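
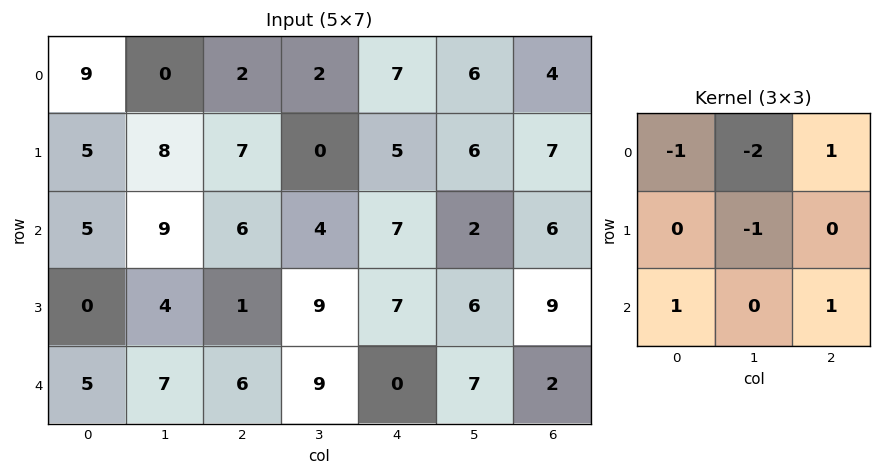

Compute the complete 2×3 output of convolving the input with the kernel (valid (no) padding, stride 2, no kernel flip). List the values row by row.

Output[0,0]: The receptive field on the input at this output position is [9 0 2 / 5 8 7 / 5 9 6]. Elementwise product with the kernel and sum: 9·-1 + 0·-2 + 2·1 + 8·-1 + 5·1 + 6·1.

-4 14 -8
-10 -10 -9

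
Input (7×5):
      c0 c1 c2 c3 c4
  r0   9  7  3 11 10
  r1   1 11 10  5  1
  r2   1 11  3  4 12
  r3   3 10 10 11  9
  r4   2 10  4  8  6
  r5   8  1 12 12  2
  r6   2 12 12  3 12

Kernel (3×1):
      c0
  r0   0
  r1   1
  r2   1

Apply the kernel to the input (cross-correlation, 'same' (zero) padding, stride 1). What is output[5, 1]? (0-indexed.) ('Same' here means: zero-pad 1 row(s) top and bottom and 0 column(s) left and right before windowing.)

The receptive field on the zero-padded input at this output position is [10 / 1 / 12]. Elementwise product with the kernel and sum: 1·1 + 12·1.

13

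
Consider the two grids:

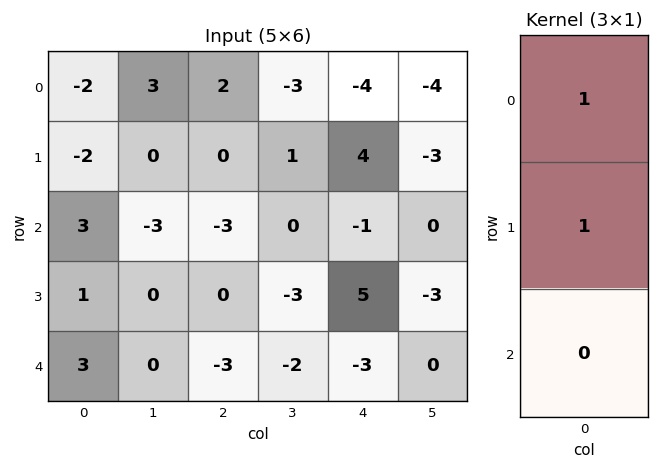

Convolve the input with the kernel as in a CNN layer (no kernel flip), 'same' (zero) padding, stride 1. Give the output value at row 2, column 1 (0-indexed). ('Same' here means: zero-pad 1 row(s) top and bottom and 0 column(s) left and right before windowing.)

The receptive field on the zero-padded input at this output position is [0 / -3 / 0]. Elementwise product with the kernel and sum: 0·1 + -3·1.

-3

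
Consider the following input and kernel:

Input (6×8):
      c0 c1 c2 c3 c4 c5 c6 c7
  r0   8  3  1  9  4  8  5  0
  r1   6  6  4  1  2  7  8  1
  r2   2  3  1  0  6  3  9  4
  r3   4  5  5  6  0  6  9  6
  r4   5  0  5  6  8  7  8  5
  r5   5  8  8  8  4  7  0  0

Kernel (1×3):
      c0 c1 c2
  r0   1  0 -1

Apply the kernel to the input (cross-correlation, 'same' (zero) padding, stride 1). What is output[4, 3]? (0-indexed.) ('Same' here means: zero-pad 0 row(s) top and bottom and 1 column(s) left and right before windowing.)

The receptive field on the zero-padded input at this output position is [5 6 8]. Elementwise product with the kernel and sum: 5·1 + 8·-1.

-3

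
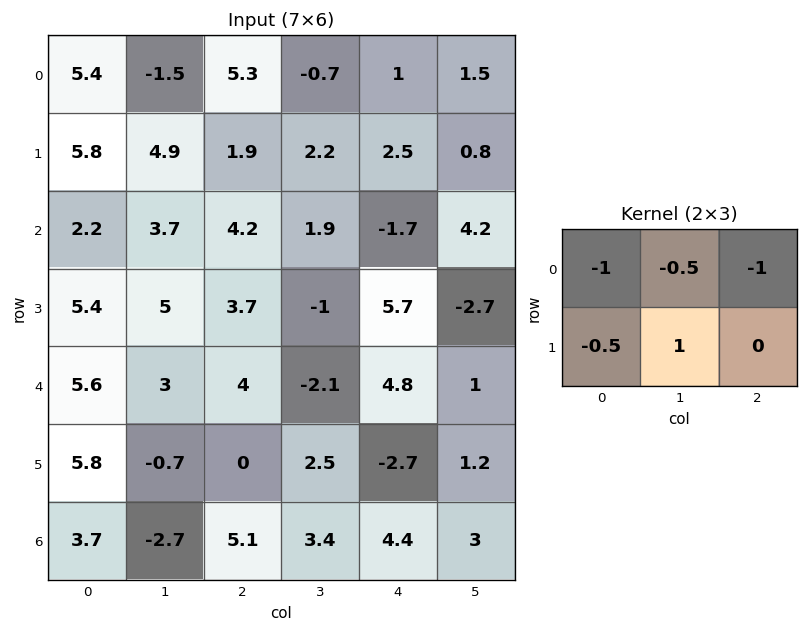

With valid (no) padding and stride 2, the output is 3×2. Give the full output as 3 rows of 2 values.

-7.95 -4.7
-5.95 -6.3
-14.7 -5.25

Output[0,0]: The receptive field on the input at this output position is [5.4 -1.5 5.3 / 5.8 4.9 1.9]. Elementwise product with the kernel and sum: 5.4·-1 + -1.5·-0.5 + 5.3·-1 + 5.8·-0.5 + 4.9·1.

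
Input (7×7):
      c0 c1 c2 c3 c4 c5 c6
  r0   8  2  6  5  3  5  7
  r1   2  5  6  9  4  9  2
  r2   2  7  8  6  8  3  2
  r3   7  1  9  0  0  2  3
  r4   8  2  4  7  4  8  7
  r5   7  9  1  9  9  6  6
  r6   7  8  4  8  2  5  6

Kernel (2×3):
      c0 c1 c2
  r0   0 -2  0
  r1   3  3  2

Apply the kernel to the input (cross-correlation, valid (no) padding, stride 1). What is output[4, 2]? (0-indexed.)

34

The receptive field on the input at this output position is [4 7 4 / 1 9 9]. Elementwise product with the kernel and sum: 7·-2 + 1·3 + 9·3 + 9·2.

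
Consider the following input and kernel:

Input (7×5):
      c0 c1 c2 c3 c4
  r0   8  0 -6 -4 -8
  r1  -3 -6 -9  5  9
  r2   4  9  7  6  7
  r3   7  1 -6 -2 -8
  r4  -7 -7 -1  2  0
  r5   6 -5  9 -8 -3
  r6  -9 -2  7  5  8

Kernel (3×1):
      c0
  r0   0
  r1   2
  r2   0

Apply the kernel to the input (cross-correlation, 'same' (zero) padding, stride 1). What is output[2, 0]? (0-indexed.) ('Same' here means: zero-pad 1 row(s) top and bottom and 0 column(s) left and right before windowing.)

8

The receptive field on the zero-padded input at this output position is [-3 / 4 / 7]. Elementwise product with the kernel and sum: 4·2.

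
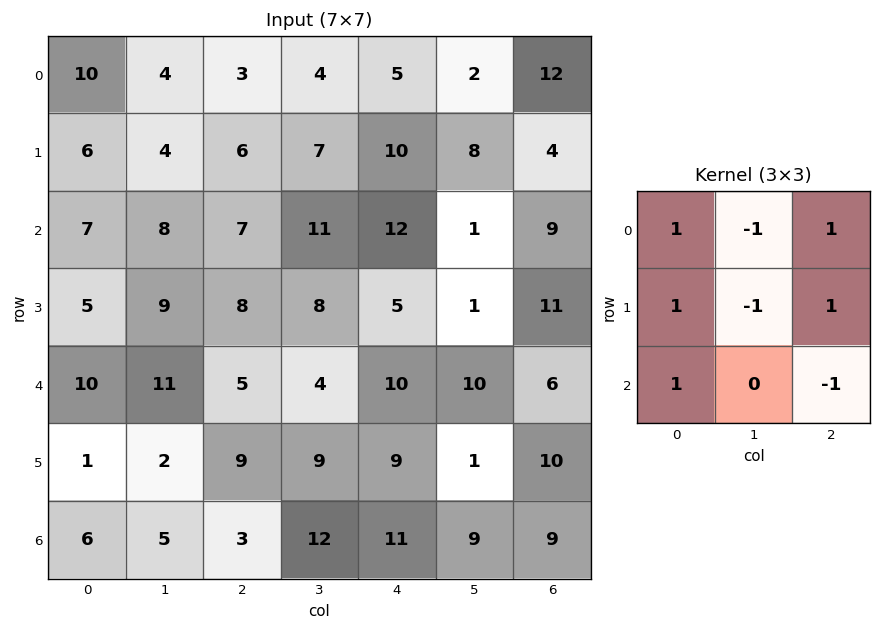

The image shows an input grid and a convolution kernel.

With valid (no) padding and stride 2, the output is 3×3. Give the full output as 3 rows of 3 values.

17 8 24
15 8 39
15 12 26

Output[0,0]: The receptive field on the input at this output position is [10 4 3 / 6 4 6 / 7 8 7]. Elementwise product with the kernel and sum: 10·1 + 4·-1 + 3·1 + 6·1 + 4·-1 + 6·1 + 7·1 + 7·-1.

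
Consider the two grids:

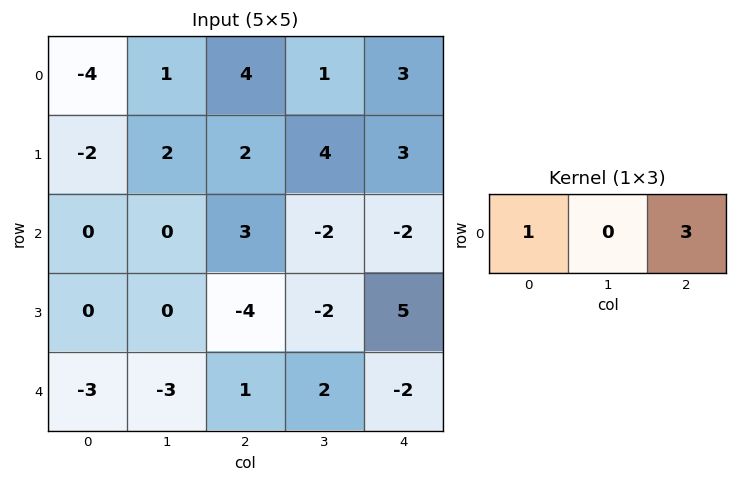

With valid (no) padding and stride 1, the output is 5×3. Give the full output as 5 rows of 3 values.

Output[0,0]: The receptive field on the input at this output position is [-4 1 4]. Elementwise product with the kernel and sum: -4·1 + 4·3.

8 4 13
4 14 11
9 -6 -3
-12 -6 11
0 3 -5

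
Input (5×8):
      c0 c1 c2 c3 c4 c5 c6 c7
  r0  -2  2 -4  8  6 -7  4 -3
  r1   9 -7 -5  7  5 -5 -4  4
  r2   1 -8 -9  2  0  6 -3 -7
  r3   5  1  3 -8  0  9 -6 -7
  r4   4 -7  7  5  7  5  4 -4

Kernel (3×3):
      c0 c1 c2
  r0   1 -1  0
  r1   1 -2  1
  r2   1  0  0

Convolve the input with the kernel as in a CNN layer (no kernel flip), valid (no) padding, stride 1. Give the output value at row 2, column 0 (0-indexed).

The receptive field on the input at this output position is [1 -8 -9 / 5 1 3 / 4 -7 7]. Elementwise product with the kernel and sum: 1·1 + -8·-1 + 5·1 + 1·-2 + 3·1 + 4·1.

19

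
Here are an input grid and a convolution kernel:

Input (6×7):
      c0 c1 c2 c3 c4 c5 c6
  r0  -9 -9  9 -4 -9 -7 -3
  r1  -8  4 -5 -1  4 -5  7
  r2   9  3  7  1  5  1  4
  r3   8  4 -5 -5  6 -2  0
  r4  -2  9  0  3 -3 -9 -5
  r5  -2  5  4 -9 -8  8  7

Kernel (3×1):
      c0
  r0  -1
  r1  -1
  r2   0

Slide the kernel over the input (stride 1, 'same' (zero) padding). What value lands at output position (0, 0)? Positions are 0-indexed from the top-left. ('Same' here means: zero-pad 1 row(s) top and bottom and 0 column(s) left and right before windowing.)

9

The receptive field on the zero-padded input at this output position is [0 / -9 / -8]. Elementwise product with the kernel and sum: 0·-1 + -9·-1.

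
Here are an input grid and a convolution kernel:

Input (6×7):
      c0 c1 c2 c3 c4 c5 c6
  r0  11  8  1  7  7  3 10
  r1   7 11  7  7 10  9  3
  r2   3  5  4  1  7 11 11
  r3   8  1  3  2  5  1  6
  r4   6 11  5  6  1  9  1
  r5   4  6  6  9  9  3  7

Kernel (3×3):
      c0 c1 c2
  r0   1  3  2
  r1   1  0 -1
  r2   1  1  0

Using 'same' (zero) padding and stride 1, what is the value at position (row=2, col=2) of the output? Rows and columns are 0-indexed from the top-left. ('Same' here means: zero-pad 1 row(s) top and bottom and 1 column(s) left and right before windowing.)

54

The receptive field on the zero-padded input at this output position is [11 7 7 / 5 4 1 / 1 3 2]. Elementwise product with the kernel and sum: 11·1 + 7·3 + 7·2 + 5·1 + 1·-1 + 1·1 + 3·1.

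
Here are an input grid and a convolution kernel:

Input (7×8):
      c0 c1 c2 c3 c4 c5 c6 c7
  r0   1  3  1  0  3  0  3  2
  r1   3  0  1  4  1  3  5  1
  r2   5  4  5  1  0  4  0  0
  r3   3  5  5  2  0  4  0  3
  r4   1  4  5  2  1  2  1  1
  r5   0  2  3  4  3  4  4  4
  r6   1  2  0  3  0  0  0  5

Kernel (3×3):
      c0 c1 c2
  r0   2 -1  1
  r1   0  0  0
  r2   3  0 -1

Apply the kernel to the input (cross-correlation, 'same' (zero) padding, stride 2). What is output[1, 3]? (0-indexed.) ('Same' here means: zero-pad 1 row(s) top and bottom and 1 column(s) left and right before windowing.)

The receptive field on the zero-padded input at this output position is [3 5 1 / 4 0 0 / 4 0 3]. Elementwise product with the kernel and sum: 3·2 + 5·-1 + 1·1 + 4·3 + 3·-1.

11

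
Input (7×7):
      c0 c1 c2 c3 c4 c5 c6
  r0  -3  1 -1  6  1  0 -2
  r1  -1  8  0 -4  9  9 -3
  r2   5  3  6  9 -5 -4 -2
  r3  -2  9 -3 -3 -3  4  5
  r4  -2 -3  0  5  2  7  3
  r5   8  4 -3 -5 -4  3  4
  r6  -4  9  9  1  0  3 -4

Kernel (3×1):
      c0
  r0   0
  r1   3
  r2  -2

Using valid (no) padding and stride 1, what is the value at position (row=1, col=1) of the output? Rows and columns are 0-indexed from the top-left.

-9

The receptive field on the input at this output position is [8 / 3 / 9]. Elementwise product with the kernel and sum: 3·3 + 9·-2.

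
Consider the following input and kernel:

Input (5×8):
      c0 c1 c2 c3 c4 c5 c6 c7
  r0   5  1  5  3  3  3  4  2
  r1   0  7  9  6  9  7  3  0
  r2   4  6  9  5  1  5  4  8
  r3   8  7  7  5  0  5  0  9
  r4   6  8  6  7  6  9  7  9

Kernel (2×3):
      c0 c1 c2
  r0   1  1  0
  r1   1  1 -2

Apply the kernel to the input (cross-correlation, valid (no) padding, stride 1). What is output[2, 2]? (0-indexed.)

The receptive field on the input at this output position is [9 5 1 / 7 5 0]. Elementwise product with the kernel and sum: 9·1 + 5·1 + 7·1 + 5·1 + 0·-2.

26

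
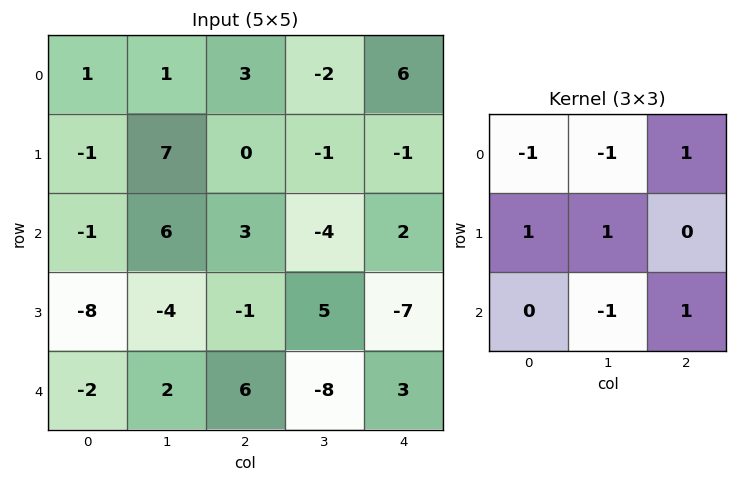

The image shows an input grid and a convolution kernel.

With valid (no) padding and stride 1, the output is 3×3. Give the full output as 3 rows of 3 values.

Output[0,0]: The receptive field on the input at this output position is [1 1 3 / -1 7 0 / -1 6 3]. Elementwise product with the kernel and sum: 1·-1 + 1·-1 + 3·1 + -1·1 + 7·1 + 6·-1 + 3·1.
Output[0,1]: The receptive field on the input at this output position is [1 3 -2 / 7 0 -1 / 6 3 -4]. Elementwise product with the kernel and sum: 1·-1 + 3·-1 + -2·1 + 7·1 + 0·1 + 3·-1 + -4·1.

4 -6 10
2 7 -13
-10 -32 18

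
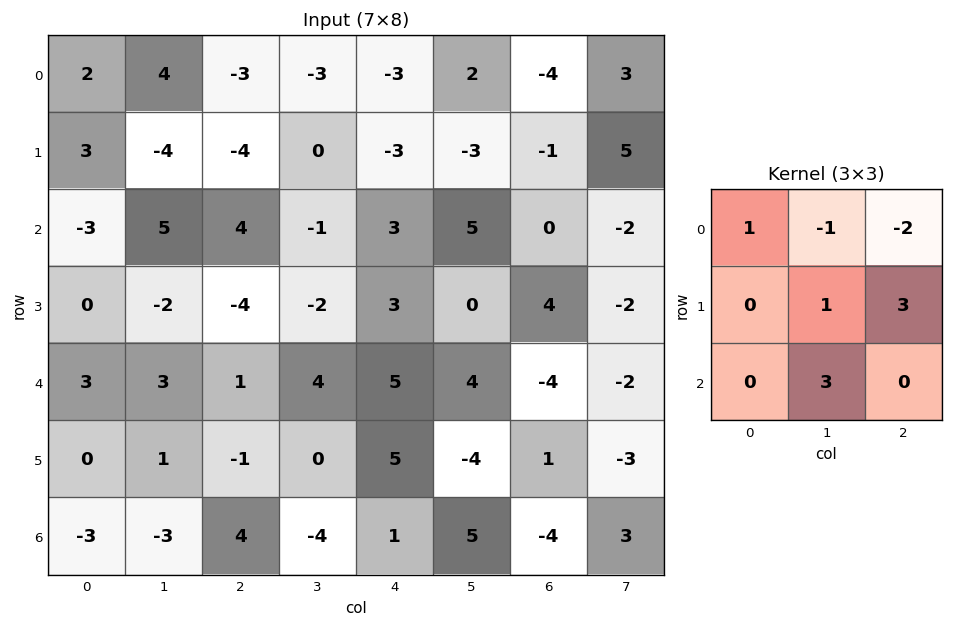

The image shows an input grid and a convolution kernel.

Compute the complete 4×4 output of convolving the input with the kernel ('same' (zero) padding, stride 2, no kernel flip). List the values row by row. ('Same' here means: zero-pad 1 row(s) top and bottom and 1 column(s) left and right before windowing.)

Output[0,0]: The receptive field on the zero-padded input at this output position is [0 0 0 / 0 2 4 / 0 3 -4]. Elementwise product with the kernel and sum: 0·1 + 0·-1 + 0·-2 + 2·1 + 4·3 + 3·3.
Output[0,1]: The receptive field on the zero-padded input at this output position is [0 0 0 / 4 -3 -3 / -4 -4 0]. Elementwise product with the kernel and sum: 0·1 + 0·-1 + 0·-2 + -3·1 + -3·3 + -4·3.

23 -24 -6 2
17 -11 36 -6
16 16 27 -7
-14 -6 19 6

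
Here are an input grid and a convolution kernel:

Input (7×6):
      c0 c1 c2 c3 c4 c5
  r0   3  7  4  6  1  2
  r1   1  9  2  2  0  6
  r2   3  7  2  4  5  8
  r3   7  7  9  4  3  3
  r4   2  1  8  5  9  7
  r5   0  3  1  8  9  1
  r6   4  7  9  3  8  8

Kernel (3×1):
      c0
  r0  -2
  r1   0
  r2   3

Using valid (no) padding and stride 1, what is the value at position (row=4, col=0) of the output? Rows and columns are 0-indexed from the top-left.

8

The receptive field on the input at this output position is [2 / 0 / 4]. Elementwise product with the kernel and sum: 2·-2 + 4·3.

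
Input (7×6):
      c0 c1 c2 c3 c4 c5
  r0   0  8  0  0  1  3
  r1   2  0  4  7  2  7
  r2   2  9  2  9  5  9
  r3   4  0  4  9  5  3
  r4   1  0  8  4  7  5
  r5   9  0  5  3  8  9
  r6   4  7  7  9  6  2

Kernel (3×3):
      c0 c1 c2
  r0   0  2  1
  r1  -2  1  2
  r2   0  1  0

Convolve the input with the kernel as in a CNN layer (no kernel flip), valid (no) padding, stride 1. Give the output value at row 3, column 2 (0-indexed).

28

The receptive field on the input at this output position is [4 9 5 / 8 4 7 / 5 3 8]. Elementwise product with the kernel and sum: 9·2 + 5·1 + 8·-2 + 4·1 + 7·2 + 3·1.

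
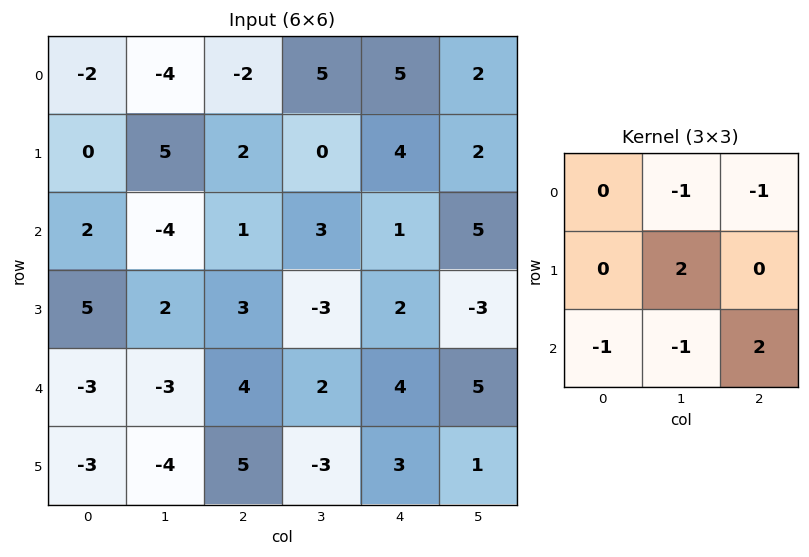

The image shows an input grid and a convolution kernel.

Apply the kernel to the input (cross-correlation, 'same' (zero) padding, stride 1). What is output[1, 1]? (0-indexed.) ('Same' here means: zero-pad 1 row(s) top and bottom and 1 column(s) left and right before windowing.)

The receptive field on the zero-padded input at this output position is [-2 -4 -2 / 0 5 2 / 2 -4 1]. Elementwise product with the kernel and sum: -4·-1 + -2·-1 + 5·2 + 2·-1 + -4·-1 + 1·2.

20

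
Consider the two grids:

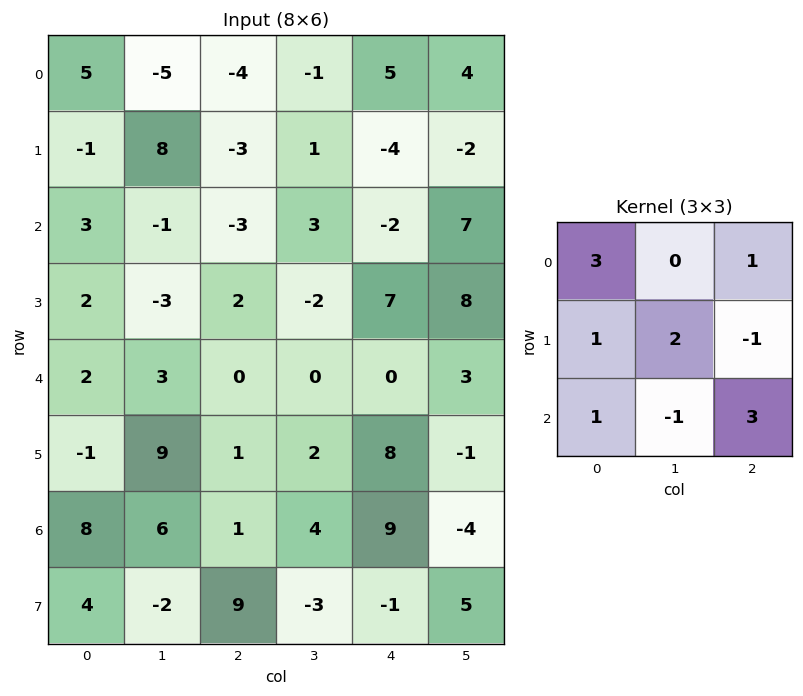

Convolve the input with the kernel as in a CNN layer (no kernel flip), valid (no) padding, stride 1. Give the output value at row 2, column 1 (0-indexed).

6

The receptive field on the input at this output position is [-1 -3 3 / -3 2 -2 / 3 0 0]. Elementwise product with the kernel and sum: -1·3 + 3·1 + -3·1 + 2·2 + -2·-1 + 3·1 + 0·-1 + 0·3.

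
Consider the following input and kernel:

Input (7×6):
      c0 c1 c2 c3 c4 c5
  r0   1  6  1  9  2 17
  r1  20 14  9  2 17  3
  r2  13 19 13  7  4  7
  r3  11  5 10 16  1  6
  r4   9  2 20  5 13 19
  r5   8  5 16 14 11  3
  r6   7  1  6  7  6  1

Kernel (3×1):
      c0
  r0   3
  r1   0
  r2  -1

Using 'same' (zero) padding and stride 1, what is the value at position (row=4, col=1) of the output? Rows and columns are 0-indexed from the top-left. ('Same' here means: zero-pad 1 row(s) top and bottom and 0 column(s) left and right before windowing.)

10

The receptive field on the zero-padded input at this output position is [5 / 2 / 5]. Elementwise product with the kernel and sum: 5·3 + 5·-1.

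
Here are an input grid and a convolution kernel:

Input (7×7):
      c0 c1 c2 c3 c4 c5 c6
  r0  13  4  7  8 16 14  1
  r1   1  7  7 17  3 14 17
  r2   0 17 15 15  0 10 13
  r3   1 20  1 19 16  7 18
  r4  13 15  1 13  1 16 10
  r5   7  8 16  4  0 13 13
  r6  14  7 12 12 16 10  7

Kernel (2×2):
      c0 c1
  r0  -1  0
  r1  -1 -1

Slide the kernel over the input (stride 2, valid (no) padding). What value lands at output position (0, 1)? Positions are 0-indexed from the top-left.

-31

The receptive field on the input at this output position is [7 8 / 7 17]. Elementwise product with the kernel and sum: 7·-1 + 7·-1 + 17·-1.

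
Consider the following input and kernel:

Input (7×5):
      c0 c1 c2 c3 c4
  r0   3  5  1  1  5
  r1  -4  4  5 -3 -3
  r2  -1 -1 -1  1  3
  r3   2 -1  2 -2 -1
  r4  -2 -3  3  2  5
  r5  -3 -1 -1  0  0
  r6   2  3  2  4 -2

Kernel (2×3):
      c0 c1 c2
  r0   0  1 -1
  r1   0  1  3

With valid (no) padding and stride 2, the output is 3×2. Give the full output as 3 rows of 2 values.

23 -16
5 -7
-10 -3

Output[0,0]: The receptive field on the input at this output position is [3 5 1 / -4 4 5]. Elementwise product with the kernel and sum: 5·1 + 1·-1 + 4·1 + 5·3.
Output[0,1]: The receptive field on the input at this output position is [1 1 5 / 5 -3 -3]. Elementwise product with the kernel and sum: 1·1 + 5·-1 + -3·1 + -3·3.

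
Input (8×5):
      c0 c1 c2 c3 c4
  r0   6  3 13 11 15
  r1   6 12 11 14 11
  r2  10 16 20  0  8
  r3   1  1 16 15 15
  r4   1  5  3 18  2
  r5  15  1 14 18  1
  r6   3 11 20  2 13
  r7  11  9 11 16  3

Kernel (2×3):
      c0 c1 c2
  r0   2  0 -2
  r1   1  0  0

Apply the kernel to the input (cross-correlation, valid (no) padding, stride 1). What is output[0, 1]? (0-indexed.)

The receptive field on the input at this output position is [3 13 11 / 12 11 14]. Elementwise product with the kernel and sum: 3·2 + 11·-2 + 12·1.

-4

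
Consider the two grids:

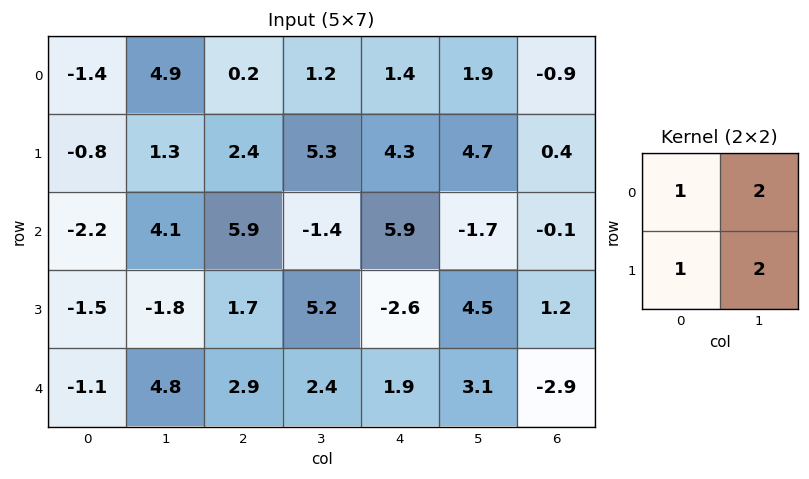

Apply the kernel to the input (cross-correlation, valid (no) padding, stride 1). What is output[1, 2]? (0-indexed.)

16.1

The receptive field on the input at this output position is [2.4 5.3 / 5.9 -1.4]. Elementwise product with the kernel and sum: 2.4·1 + 5.3·2 + 5.9·1 + -1.4·2.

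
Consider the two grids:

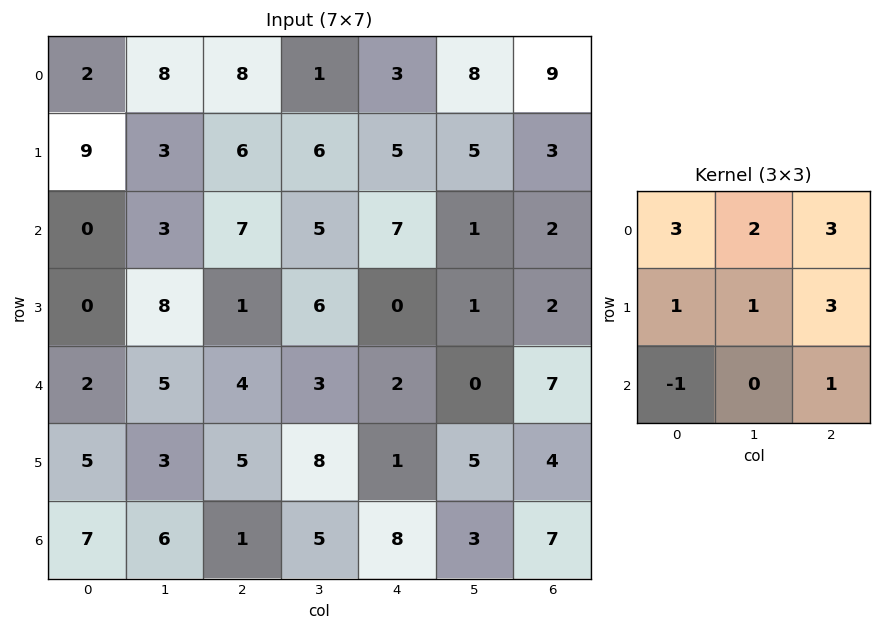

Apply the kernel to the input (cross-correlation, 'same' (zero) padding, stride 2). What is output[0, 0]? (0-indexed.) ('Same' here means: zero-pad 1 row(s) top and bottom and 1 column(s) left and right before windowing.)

29

The receptive field on the zero-padded input at this output position is [0 0 0 / 0 2 8 / 0 9 3]. Elementwise product with the kernel and sum: 0·3 + 0·2 + 0·3 + 0·1 + 2·1 + 8·3 + 0·-1 + 3·1.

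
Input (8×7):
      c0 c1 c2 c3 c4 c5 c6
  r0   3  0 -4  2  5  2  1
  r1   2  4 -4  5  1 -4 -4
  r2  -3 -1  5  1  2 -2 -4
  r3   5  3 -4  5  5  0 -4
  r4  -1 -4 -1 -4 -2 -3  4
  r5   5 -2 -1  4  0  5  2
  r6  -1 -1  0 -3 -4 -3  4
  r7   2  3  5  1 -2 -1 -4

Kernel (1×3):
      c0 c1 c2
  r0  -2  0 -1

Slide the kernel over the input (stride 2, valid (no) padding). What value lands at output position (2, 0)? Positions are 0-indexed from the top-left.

The receptive field on the input at this output position is [-1 -4 -1]. Elementwise product with the kernel and sum: -1·-2 + -1·-1.

3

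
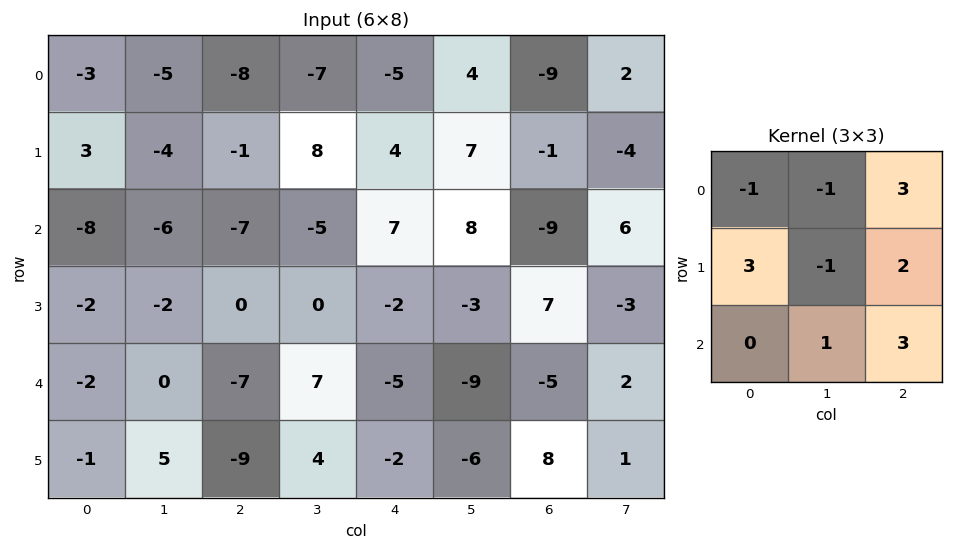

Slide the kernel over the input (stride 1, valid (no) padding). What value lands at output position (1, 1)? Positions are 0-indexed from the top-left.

8

The receptive field on the input at this output position is [-4 -1 8 / -6 -7 -5 / -2 0 0]. Elementwise product with the kernel and sum: -4·-1 + -1·-1 + 8·3 + -6·3 + -7·-1 + -5·2 + 0·1 + 0·3.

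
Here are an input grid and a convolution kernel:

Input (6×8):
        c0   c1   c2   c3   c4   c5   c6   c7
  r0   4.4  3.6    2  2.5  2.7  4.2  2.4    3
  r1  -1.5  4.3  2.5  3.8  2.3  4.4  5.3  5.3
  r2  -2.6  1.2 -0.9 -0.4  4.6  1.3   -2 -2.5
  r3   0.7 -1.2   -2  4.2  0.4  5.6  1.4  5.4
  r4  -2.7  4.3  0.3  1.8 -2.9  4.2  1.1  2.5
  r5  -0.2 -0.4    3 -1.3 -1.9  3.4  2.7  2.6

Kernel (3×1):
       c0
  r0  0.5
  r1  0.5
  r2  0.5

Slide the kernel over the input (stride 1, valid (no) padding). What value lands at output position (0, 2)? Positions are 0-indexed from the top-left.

1.8

The receptive field on the input at this output position is [2 / 2.5 / -0.9]. Elementwise product with the kernel and sum: 2·0.5 + 2.5·0.5 + -0.9·0.5.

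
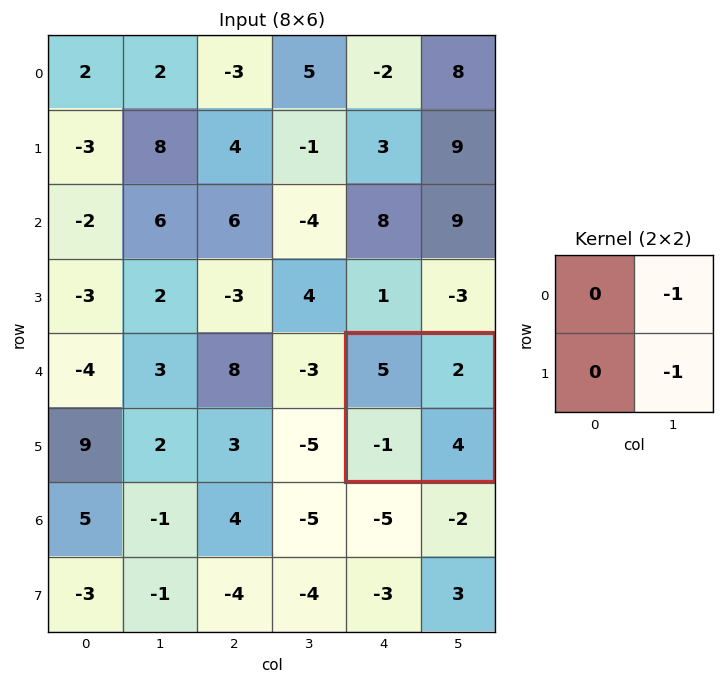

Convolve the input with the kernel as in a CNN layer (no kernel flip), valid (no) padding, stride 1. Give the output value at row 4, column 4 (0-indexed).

The receptive field on the input at this output position is [5 2 / -1 4]. Elementwise product with the kernel and sum: 2·-1 + 4·-1.

-6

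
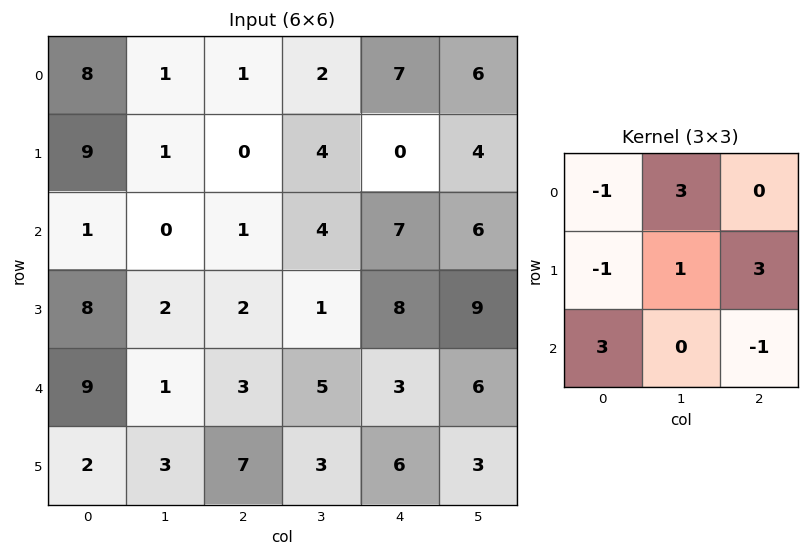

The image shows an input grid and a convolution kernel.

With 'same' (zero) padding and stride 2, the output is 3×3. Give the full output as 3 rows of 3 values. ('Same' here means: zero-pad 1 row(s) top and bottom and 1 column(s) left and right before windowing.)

10 5 31
26 17 11
33 27 45

Output[0,0]: The receptive field on the zero-padded input at this output position is [0 0 0 / 0 8 1 / 0 9 1]. Elementwise product with the kernel and sum: 0·-1 + 0·3 + 0·-1 + 8·1 + 1·3 + 0·3 + 1·-1.
Output[0,1]: The receptive field on the zero-padded input at this output position is [0 0 0 / 1 1 2 / 1 0 4]. Elementwise product with the kernel and sum: 0·-1 + 0·3 + 1·-1 + 1·1 + 2·3 + 1·3 + 4·-1.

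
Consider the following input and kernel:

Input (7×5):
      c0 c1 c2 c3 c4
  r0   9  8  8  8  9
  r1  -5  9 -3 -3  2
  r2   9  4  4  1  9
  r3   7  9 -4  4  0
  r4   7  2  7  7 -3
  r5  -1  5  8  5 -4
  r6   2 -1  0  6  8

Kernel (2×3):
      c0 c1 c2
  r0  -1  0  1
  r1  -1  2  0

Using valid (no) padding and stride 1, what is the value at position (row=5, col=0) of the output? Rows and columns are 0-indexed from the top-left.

5

The receptive field on the input at this output position is [-1 5 8 / 2 -1 0]. Elementwise product with the kernel and sum: -1·-1 + 8·1 + 2·-1 + -1·2.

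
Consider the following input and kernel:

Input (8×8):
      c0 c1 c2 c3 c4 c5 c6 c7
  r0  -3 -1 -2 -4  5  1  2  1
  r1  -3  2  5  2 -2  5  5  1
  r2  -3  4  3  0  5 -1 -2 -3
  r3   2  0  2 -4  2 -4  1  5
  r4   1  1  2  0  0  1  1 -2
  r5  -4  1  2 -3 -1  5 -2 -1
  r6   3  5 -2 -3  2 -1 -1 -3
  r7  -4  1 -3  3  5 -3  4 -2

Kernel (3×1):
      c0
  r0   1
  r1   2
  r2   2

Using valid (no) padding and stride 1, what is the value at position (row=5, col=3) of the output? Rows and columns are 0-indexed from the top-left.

-3

The receptive field on the input at this output position is [-3 / -3 / 3]. Elementwise product with the kernel and sum: -3·1 + -3·2 + 3·2.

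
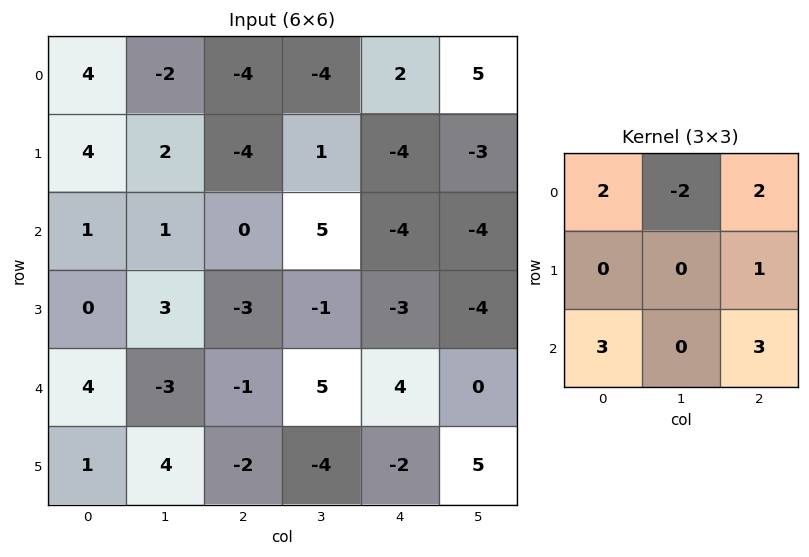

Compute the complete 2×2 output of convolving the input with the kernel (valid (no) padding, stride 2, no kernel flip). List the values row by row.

Output[0,0]: The receptive field on the input at this output position is [4 -2 -4 / 4 2 -4 / 1 1 0]. Elementwise product with the kernel and sum: 4·2 + -2·-2 + -4·2 + -4·1 + 1·3 + 0·3.
Output[0,1]: The receptive field on the input at this output position is [-4 -4 2 / -4 1 -4 / 0 5 -4]. Elementwise product with the kernel and sum: -4·2 + -4·-2 + 2·2 + -4·1 + 0·3 + -4·3.

3 -12
6 -12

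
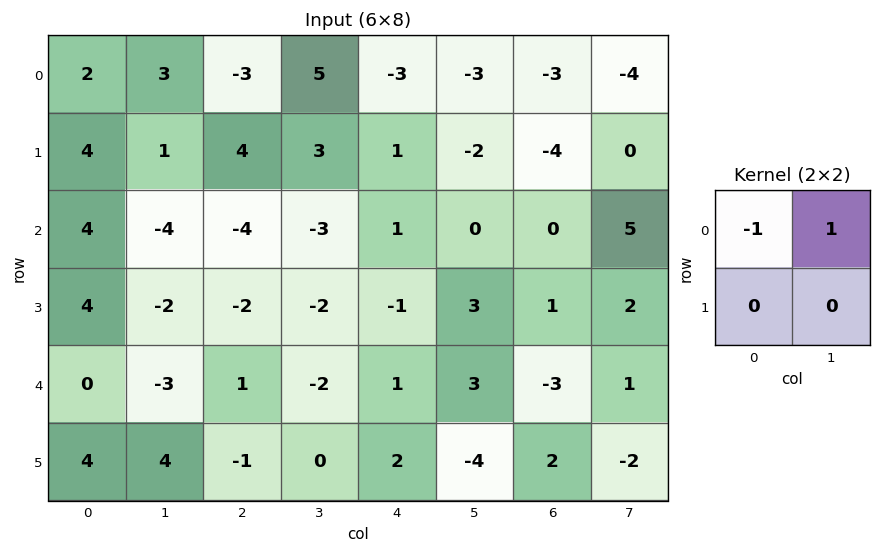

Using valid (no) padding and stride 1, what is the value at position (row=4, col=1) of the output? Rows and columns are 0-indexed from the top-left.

4

The receptive field on the input at this output position is [-3 1 / 4 -1]. Elementwise product with the kernel and sum: -3·-1 + 1·1.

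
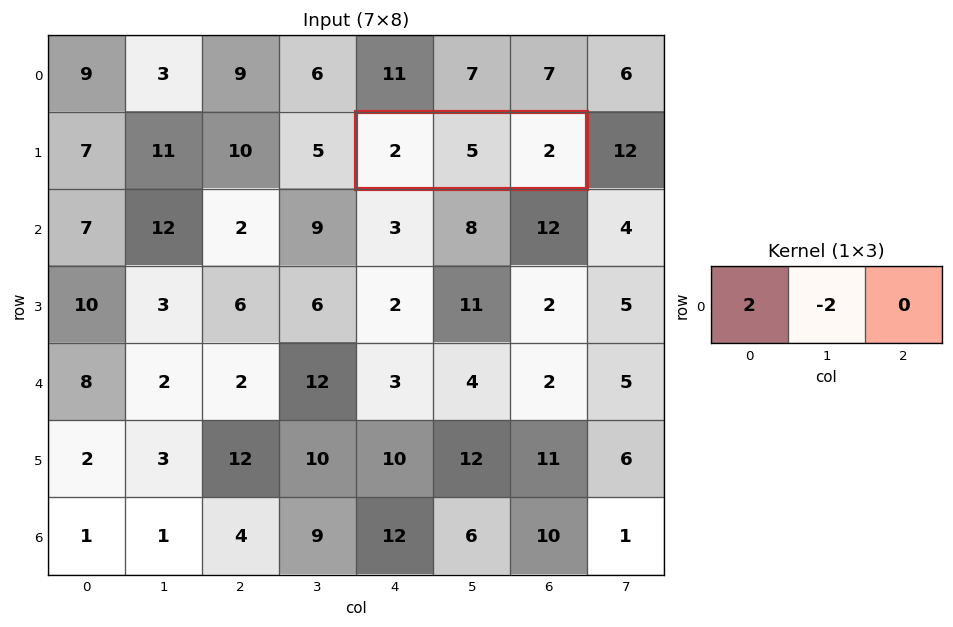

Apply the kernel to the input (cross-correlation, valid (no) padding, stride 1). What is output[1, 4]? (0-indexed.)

The receptive field on the input at this output position is [2 5 2]. Elementwise product with the kernel and sum: 2·2 + 5·-2.

-6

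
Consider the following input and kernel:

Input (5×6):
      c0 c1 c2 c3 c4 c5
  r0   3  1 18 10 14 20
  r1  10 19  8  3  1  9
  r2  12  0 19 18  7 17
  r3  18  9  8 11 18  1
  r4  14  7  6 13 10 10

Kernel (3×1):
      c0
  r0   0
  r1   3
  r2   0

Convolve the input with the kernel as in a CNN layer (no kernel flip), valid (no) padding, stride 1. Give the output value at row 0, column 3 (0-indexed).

9

The receptive field on the input at this output position is [10 / 3 / 18]. Elementwise product with the kernel and sum: 3·3.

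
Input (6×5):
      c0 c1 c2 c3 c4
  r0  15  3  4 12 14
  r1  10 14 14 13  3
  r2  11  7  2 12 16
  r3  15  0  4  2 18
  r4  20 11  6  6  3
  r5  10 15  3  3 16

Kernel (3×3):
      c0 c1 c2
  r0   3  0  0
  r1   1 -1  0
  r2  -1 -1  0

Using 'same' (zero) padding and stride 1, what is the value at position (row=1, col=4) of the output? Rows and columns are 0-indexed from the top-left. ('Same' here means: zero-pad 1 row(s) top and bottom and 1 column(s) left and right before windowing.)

The receptive field on the zero-padded input at this output position is [12 14 0 / 13 3 0 / 12 16 0]. Elementwise product with the kernel and sum: 12·3 + 13·1 + 3·-1 + 12·-1 + 16·-1.

18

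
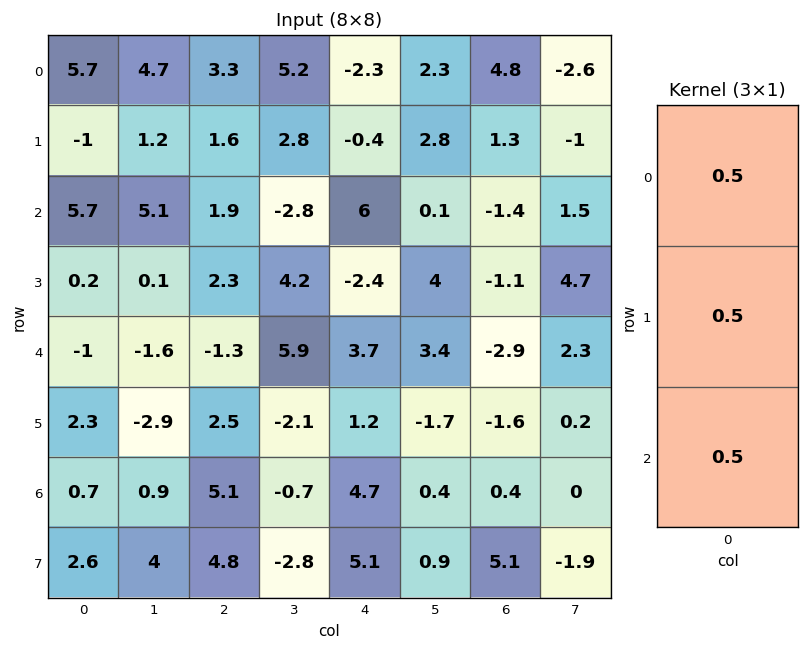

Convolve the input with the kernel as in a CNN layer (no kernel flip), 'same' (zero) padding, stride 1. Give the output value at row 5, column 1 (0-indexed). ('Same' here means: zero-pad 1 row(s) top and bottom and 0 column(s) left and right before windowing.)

-1.8

The receptive field on the zero-padded input at this output position is [-1.6 / -2.9 / 0.9]. Elementwise product with the kernel and sum: -1.6·0.5 + -2.9·0.5 + 0.9·0.5.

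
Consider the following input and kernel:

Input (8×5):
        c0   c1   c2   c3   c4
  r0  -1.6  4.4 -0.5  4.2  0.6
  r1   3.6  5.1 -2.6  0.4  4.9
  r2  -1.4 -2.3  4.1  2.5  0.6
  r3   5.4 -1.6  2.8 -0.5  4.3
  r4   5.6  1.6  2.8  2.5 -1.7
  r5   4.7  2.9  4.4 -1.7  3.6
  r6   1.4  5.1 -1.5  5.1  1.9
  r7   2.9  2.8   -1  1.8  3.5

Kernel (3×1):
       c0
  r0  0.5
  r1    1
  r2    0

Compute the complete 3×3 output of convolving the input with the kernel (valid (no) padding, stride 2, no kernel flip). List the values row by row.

2.8 -2.85 5.2
4.7 4.85 4.6
7.5 5.8 2.75

Output[0,0]: The receptive field on the input at this output position is [-1.6 / 3.6 / -1.4]. Elementwise product with the kernel and sum: -1.6·0.5 + 3.6·1.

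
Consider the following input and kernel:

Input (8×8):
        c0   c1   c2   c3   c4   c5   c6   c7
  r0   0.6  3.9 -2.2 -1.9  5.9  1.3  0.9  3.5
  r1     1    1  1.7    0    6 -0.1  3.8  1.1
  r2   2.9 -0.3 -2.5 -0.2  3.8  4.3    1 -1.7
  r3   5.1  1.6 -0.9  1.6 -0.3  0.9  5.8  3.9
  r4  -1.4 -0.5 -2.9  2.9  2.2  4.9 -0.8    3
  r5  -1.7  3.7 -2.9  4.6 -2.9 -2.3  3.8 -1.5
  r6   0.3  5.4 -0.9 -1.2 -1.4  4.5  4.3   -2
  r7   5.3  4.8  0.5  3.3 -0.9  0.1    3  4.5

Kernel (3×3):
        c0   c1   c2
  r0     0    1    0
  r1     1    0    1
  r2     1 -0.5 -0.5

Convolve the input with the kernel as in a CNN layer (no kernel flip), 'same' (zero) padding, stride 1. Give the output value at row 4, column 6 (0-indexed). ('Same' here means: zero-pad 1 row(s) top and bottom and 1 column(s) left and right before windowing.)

The receptive field on the zero-padded input at this output position is [0.9 5.8 3.9 / 4.9 -0.8 3 / -2.3 3.8 -1.5]. Elementwise product with the kernel and sum: 5.8·1 + 4.9·1 + 3·1 + -2.3·1 + 3.8·-0.5 + -1.5·-0.5.

10.25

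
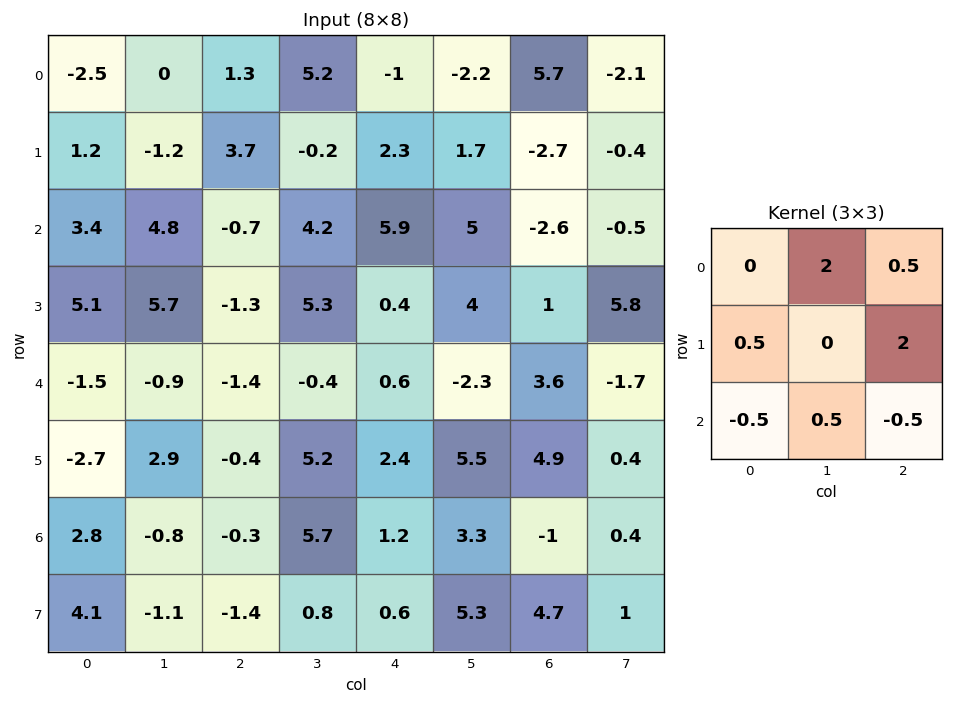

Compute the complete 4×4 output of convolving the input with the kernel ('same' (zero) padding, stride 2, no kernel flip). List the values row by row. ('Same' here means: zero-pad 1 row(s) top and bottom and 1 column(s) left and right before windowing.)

Output[0,0]: The receptive field on the zero-padded input at this output position is [0 0 0 / 0 -2.5 0 / 0 1.2 -1.2]. Elementwise product with the kernel and sum: 0·2 + 0·0.5 + 0·0.5 + 0·2 + 0·-0.5 + 1.2·0.5 + -1.2·-0.5.

1.2 12.95 -1.4 -7.3
11.1 11.95 13.1 -8.5
8.45 -5.45 -6.15 -0.15
-2.95 12.25 14.25 11.65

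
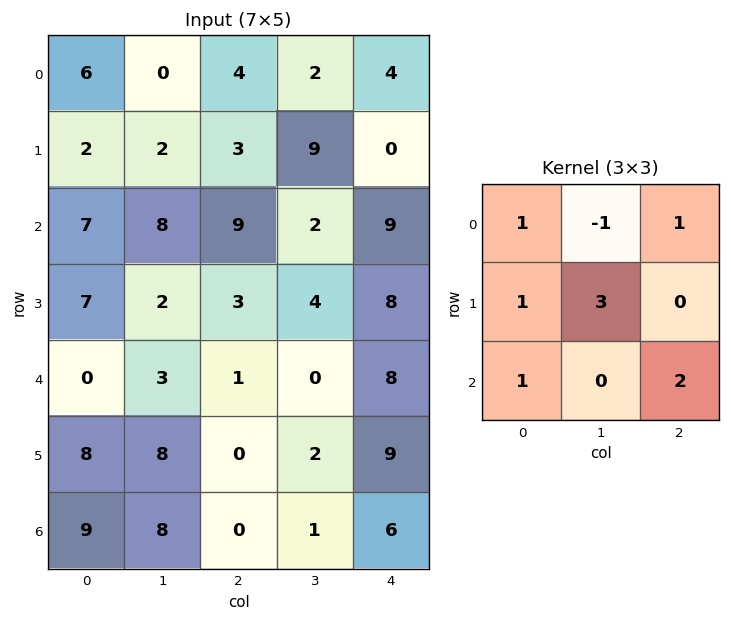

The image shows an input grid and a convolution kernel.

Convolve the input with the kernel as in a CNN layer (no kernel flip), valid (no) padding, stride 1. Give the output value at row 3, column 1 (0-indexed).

The receptive field on the input at this output position is [2 3 4 / 3 1 0 / 8 0 2]. Elementwise product with the kernel and sum: 2·1 + 3·-1 + 4·1 + 3·1 + 1·3 + 8·1 + 2·2.

21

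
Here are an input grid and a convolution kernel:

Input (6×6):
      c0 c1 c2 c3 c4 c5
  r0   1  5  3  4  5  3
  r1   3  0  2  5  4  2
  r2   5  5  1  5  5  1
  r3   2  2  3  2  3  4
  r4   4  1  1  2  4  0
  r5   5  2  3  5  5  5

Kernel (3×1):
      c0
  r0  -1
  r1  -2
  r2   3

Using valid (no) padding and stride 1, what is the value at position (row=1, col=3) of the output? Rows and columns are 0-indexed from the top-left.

-9

The receptive field on the input at this output position is [5 / 5 / 2]. Elementwise product with the kernel and sum: 5·-1 + 5·-2 + 2·3.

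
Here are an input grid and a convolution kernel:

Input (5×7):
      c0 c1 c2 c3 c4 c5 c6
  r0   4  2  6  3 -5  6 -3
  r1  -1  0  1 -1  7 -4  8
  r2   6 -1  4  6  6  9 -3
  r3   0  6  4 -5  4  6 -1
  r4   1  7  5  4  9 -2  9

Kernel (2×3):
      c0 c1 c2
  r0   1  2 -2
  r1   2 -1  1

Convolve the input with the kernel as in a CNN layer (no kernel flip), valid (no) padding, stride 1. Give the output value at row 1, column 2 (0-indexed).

The receptive field on the input at this output position is [1 -1 7 / 4 6 6]. Elementwise product with the kernel and sum: 1·1 + -1·2 + 7·-2 + 4·2 + 6·-1 + 6·1.

-7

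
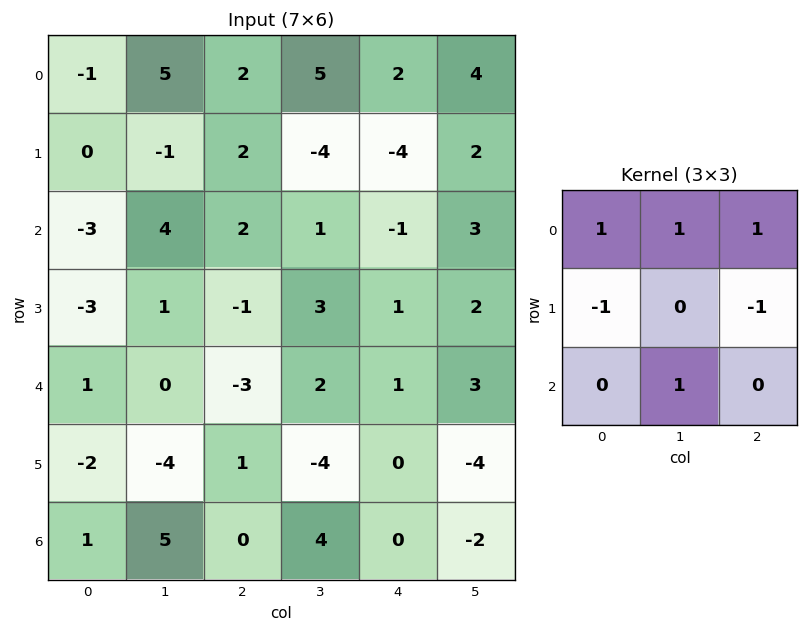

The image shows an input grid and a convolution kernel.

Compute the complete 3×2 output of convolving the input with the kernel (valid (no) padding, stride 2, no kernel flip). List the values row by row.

8 12
7 4
4 3

Output[0,0]: The receptive field on the input at this output position is [-1 5 2 / 0 -1 2 / -3 4 2]. Elementwise product with the kernel and sum: -1·1 + 5·1 + 2·1 + 0·-1 + 2·-1 + 4·1.
Output[0,1]: The receptive field on the input at this output position is [2 5 2 / 2 -4 -4 / 2 1 -1]. Elementwise product with the kernel and sum: 2·1 + 5·1 + 2·1 + 2·-1 + -4·-1 + 1·1.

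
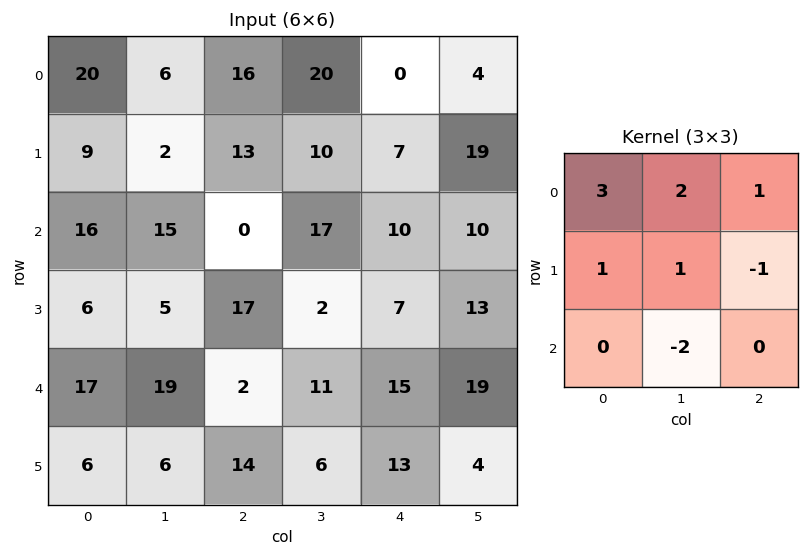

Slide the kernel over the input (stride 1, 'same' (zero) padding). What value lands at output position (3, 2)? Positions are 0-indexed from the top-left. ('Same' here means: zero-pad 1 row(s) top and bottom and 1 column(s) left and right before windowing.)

78

The receptive field on the zero-padded input at this output position is [15 0 17 / 5 17 2 / 19 2 11]. Elementwise product with the kernel and sum: 15·3 + 0·2 + 17·1 + 5·1 + 17·1 + 2·-1 + 2·-2.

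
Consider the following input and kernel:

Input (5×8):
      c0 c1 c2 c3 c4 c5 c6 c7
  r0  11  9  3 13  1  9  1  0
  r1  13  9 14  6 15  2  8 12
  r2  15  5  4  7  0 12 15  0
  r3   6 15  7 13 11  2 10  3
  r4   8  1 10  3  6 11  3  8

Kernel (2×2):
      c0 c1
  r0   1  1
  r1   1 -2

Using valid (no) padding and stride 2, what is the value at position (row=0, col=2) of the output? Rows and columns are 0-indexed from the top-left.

The receptive field on the input at this output position is [1 9 / 15 2]. Elementwise product with the kernel and sum: 1·1 + 9·1 + 15·1 + 2·-2.

21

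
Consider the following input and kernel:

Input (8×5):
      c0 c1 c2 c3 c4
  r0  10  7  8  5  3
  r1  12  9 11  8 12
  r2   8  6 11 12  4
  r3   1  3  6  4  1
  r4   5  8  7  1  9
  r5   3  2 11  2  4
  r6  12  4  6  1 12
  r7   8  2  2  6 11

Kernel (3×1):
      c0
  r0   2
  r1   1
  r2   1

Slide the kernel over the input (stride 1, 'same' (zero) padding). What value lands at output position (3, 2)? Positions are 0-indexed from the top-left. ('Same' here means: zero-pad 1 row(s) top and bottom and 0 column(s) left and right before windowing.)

35

The receptive field on the zero-padded input at this output position is [11 / 6 / 7]. Elementwise product with the kernel and sum: 11·2 + 6·1 + 7·1.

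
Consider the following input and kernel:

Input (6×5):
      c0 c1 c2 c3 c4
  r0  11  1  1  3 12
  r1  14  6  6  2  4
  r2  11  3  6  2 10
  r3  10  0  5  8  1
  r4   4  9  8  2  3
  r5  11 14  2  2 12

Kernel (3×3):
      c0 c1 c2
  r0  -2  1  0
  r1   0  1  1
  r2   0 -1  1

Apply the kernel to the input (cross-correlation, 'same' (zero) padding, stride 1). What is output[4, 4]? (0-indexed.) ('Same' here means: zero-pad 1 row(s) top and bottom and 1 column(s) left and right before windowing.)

The receptive field on the zero-padded input at this output position is [8 1 0 / 2 3 0 / 2 12 0]. Elementwise product with the kernel and sum: 8·-2 + 1·1 + 3·1 + 0·1 + 12·-1 + 0·1.

-24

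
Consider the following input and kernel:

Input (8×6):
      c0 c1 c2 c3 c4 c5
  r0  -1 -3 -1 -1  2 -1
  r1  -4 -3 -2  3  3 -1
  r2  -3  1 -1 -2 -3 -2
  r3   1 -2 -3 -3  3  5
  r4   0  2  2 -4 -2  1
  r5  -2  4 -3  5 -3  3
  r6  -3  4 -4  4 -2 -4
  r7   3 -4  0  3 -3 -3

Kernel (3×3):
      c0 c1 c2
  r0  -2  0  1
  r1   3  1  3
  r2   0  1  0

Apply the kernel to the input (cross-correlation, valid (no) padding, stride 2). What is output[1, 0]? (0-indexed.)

The receptive field on the input at this output position is [-3 1 -1 / 1 -2 -3 / 0 2 2]. Elementwise product with the kernel and sum: -3·-2 + -1·1 + 1·3 + -2·1 + -3·3 + 2·1.

-1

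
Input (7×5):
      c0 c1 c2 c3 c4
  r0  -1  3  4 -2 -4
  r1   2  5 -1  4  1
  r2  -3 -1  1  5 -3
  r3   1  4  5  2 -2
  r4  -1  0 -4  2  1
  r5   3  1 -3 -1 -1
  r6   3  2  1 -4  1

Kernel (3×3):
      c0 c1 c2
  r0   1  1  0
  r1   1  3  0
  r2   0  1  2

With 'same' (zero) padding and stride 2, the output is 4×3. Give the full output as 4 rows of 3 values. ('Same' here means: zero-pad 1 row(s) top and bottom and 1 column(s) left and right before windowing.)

9 22 -13
2 15 -1
3 -8 4
12 3 -3

Output[0,0]: The receptive field on the zero-padded input at this output position is [0 0 0 / 0 -1 3 / 0 2 5]. Elementwise product with the kernel and sum: 0·1 + 0·1 + 0·1 + -1·3 + 2·1 + 5·2.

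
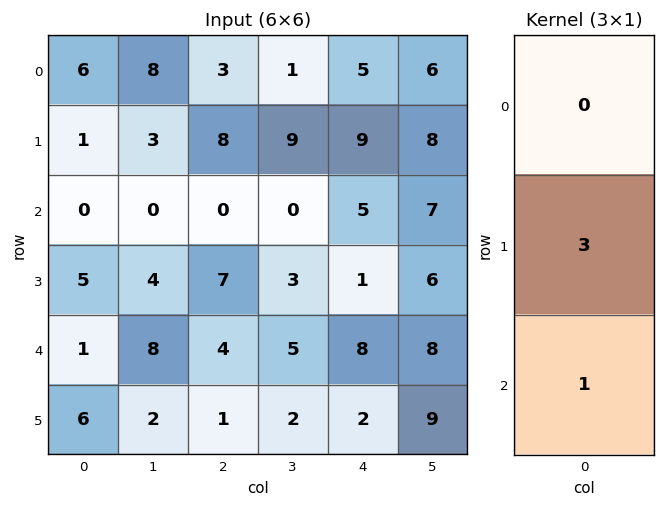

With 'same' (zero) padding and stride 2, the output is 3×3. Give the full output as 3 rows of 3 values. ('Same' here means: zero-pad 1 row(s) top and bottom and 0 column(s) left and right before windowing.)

Output[0,0]: The receptive field on the zero-padded input at this output position is [0 / 6 / 1]. Elementwise product with the kernel and sum: 6·3 + 1·1.
Output[0,1]: The receptive field on the zero-padded input at this output position is [0 / 3 / 8]. Elementwise product with the kernel and sum: 3·3 + 8·1.

19 17 24
5 7 16
9 13 26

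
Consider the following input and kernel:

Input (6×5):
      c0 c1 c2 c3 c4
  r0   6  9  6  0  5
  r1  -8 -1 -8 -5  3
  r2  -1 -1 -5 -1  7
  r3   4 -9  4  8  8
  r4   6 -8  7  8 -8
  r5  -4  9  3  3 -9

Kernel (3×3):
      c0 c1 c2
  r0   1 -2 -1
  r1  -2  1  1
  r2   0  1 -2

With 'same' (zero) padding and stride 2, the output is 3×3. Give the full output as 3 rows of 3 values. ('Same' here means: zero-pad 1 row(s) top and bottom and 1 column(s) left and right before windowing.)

Output[0,0]: The receptive field on the zero-padded input at this output position is [0 0 0 / 0 6 9 / 0 -8 -1]. Elementwise product with the kernel and sum: 0·1 + 0·-2 + 0·-1 + 0·-2 + 6·1 + 9·1 + -8·1 + -1·-2.

9 -10 8
37 4 6
-23 3 -41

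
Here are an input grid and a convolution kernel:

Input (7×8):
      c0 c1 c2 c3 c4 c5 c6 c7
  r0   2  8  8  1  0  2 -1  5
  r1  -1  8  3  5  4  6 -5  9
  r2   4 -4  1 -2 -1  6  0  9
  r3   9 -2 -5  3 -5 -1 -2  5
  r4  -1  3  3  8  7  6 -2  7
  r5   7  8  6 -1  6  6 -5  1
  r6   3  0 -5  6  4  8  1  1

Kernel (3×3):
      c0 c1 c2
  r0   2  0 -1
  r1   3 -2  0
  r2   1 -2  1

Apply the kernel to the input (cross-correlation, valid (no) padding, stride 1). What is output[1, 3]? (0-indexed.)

12

The receptive field on the input at this output position is [5 4 6 / -2 -1 6 / 3 -5 -1]. Elementwise product with the kernel and sum: 5·2 + 6·-1 + -2·3 + -1·-2 + 3·1 + -5·-2 + -1·1.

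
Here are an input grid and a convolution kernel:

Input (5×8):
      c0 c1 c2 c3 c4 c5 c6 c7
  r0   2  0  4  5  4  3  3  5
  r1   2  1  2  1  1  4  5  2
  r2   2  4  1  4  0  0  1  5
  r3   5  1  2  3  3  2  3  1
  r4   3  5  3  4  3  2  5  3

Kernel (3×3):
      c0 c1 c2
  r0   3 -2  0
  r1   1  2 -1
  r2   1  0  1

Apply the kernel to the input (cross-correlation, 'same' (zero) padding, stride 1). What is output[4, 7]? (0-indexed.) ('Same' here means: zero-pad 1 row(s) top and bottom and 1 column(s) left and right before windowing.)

18

The receptive field on the zero-padded input at this output position is [3 1 0 / 5 3 0 / 0 0 0]. Elementwise product with the kernel and sum: 3·3 + 1·-2 + 5·1 + 3·2 + 0·-1 + 0·1 + 0·1.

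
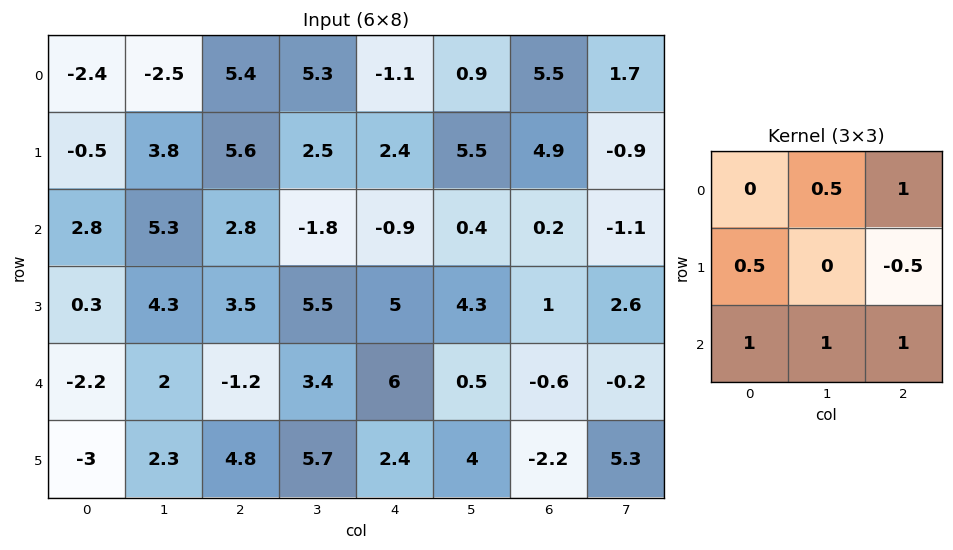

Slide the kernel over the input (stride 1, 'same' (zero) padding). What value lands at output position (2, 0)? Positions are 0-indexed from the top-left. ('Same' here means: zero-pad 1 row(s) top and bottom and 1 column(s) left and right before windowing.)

The receptive field on the zero-padded input at this output position is [0 -0.5 3.8 / 0 2.8 5.3 / 0 0.3 4.3]. Elementwise product with the kernel and sum: -0.5·0.5 + 3.8·1 + 0·0.5 + 5.3·-0.5 + 0·1 + 0.3·1 + 4.3·1.

5.5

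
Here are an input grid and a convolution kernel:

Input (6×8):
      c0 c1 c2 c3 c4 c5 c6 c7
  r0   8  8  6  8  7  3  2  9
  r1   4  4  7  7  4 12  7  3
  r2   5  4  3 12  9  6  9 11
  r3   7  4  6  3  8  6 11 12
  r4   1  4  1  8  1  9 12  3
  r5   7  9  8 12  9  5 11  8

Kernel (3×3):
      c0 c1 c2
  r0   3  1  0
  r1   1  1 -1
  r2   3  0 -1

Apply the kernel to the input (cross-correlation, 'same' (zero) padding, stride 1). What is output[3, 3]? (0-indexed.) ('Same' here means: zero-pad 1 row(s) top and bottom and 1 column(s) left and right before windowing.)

24

The receptive field on the zero-padded input at this output position is [3 12 9 / 6 3 8 / 1 8 1]. Elementwise product with the kernel and sum: 3·3 + 12·1 + 6·1 + 3·1 + 8·-1 + 1·3 + 1·-1.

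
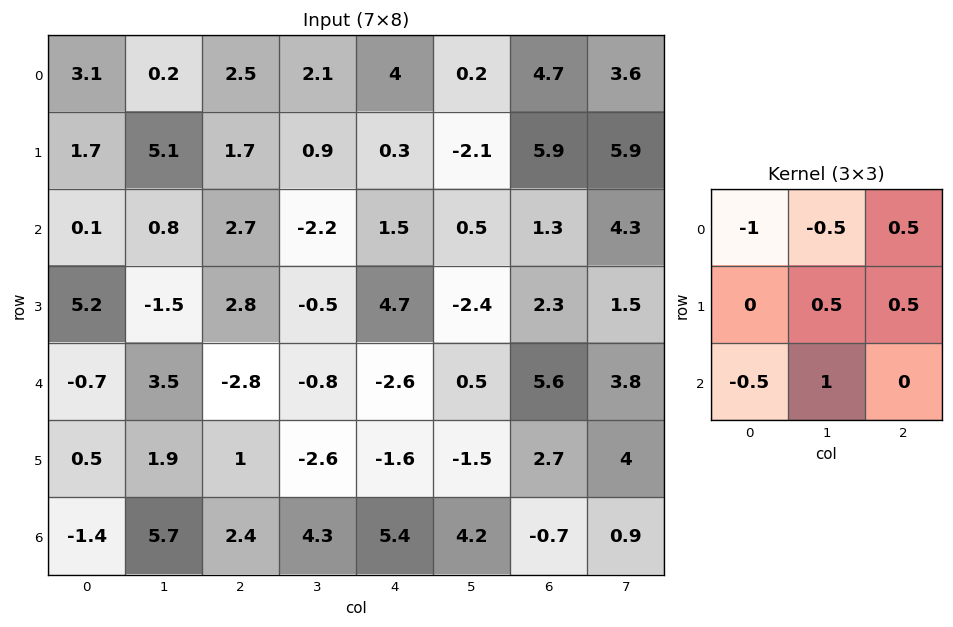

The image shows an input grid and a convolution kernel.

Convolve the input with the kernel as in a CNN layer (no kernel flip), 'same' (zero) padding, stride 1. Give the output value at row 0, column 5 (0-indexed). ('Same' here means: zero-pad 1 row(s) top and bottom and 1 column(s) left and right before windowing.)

0.2

The receptive field on the zero-padded input at this output position is [0 0 0 / 4 0.2 4.7 / 0.3 -2.1 5.9]. Elementwise product with the kernel and sum: 0·-1 + 0·-0.5 + 0·0.5 + 0.2·0.5 + 4.7·0.5 + 0.3·-0.5 + -2.1·1.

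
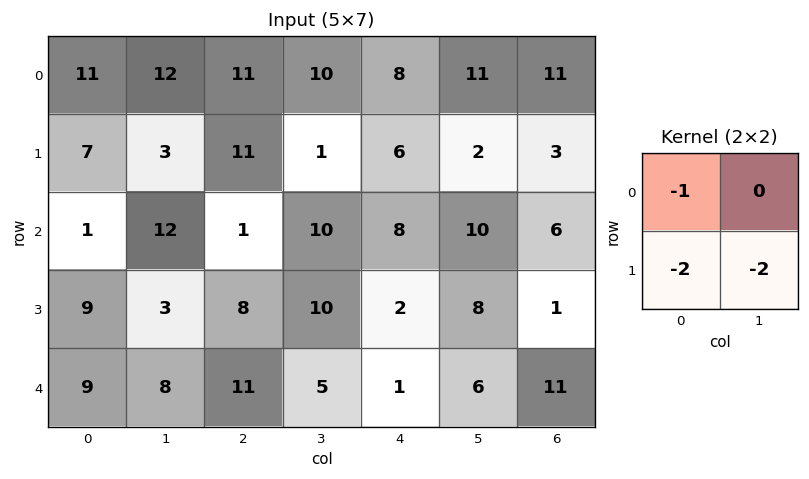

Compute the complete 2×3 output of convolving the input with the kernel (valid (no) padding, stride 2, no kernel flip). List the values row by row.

Output[0,0]: The receptive field on the input at this output position is [11 12 / 7 3]. Elementwise product with the kernel and sum: 11·-1 + 7·-2 + 3·-2.

-31 -35 -24
-25 -37 -28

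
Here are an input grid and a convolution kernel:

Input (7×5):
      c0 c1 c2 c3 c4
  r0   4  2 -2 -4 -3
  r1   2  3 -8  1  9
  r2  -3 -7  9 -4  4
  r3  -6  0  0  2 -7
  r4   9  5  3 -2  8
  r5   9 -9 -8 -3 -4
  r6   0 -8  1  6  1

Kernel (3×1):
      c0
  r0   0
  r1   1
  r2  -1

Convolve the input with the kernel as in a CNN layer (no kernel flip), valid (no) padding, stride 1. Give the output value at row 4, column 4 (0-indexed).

The receptive field on the input at this output position is [8 / -4 / 1]. Elementwise product with the kernel and sum: -4·1 + 1·-1.

-5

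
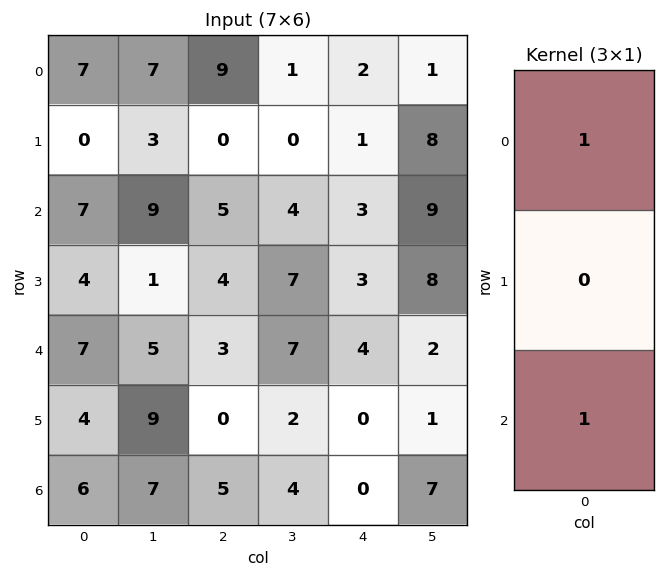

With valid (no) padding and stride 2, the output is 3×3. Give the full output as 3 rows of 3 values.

14 14 5
14 8 7
13 8 4

Output[0,0]: The receptive field on the input at this output position is [7 / 0 / 7]. Elementwise product with the kernel and sum: 7·1 + 7·1.
Output[0,1]: The receptive field on the input at this output position is [9 / 0 / 5]. Elementwise product with the kernel and sum: 9·1 + 5·1.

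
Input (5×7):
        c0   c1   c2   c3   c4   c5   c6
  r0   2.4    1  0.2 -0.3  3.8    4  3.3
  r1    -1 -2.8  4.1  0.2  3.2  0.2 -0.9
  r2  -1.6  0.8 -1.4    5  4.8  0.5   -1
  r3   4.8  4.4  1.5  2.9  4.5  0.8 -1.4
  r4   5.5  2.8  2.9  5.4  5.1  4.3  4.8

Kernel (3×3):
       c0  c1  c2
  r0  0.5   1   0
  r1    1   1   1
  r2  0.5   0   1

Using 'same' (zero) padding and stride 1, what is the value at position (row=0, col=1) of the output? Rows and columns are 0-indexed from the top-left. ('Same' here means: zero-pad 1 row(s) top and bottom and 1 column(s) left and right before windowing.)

7.2

The receptive field on the zero-padded input at this output position is [0 0 0 / 2.4 1 0.2 / -1 -2.8 4.1]. Elementwise product with the kernel and sum: 0·0.5 + 0·1 + 2.4·1 + 1·1 + 0.2·1 + -1·0.5 + 4.1·1.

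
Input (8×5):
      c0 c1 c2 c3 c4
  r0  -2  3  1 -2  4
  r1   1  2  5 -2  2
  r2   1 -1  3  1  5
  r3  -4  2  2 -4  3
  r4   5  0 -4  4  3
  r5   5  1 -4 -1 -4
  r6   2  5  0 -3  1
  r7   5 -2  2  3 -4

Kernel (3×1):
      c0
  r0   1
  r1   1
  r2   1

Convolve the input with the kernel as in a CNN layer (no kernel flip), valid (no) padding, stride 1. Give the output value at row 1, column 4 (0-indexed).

The receptive field on the input at this output position is [2 / 5 / 3]. Elementwise product with the kernel and sum: 2·1 + 5·1 + 3·1.

10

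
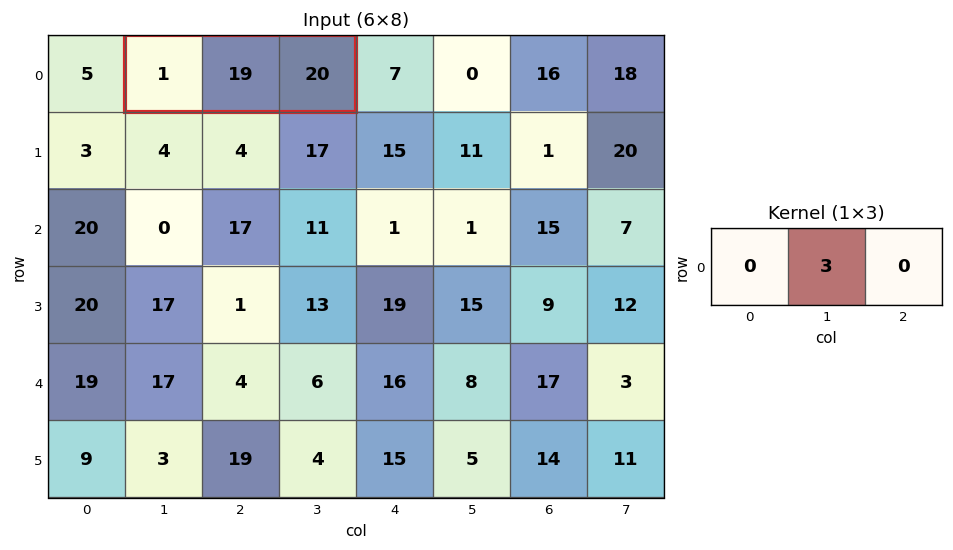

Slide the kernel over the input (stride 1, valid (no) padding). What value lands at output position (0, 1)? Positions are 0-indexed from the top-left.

The receptive field on the input at this output position is [1 19 20]. Elementwise product with the kernel and sum: 19·3.

57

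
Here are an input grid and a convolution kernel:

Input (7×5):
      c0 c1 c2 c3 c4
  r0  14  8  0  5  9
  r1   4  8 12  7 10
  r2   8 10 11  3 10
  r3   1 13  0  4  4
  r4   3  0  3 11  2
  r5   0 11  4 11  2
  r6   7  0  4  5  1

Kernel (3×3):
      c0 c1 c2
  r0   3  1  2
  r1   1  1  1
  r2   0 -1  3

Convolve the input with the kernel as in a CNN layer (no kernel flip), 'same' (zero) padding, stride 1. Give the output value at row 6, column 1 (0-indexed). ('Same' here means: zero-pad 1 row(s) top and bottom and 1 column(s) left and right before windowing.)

The receptive field on the zero-padded input at this output position is [0 11 4 / 7 0 4 / 0 0 0]. Elementwise product with the kernel and sum: 0·3 + 11·1 + 4·2 + 7·1 + 0·1 + 4·1 + 0·-1 + 0·3.

30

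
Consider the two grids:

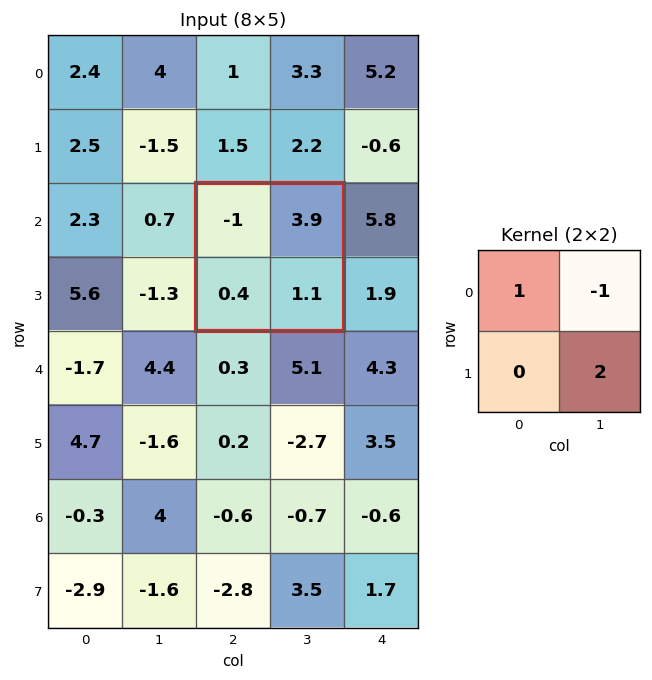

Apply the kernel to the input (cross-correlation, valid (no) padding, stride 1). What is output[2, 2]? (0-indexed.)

The receptive field on the input at this output position is [-1 3.9 / 0.4 1.1]. Elementwise product with the kernel and sum: -1·1 + 3.9·-1 + 1.1·2.

-2.7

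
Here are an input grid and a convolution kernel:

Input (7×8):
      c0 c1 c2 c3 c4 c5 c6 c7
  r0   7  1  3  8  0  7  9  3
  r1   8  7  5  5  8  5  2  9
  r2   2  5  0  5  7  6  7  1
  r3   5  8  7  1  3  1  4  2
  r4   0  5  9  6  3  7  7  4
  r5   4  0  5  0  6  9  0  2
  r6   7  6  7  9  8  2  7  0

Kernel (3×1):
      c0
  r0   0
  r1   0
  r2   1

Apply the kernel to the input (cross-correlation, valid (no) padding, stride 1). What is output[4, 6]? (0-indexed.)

7

The receptive field on the input at this output position is [7 / 0 / 7]. Elementwise product with the kernel and sum: 7·1.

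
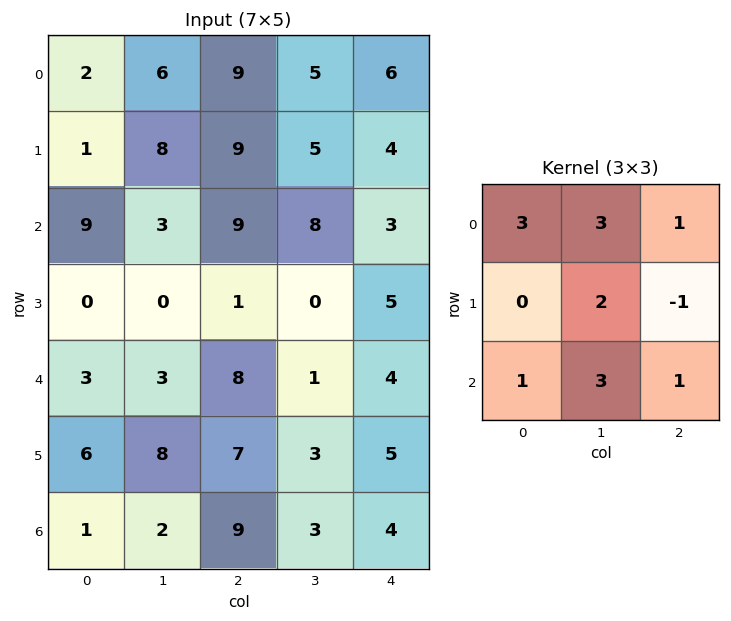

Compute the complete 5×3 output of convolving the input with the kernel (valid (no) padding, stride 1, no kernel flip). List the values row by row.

67 101 90
34 69 65
64 74 64
36 50 27
51 77 54

Output[0,0]: The receptive field on the input at this output position is [2 6 9 / 1 8 9 / 9 3 9]. Elementwise product with the kernel and sum: 2·3 + 6·3 + 9·1 + 8·2 + 9·-1 + 9·1 + 3·3 + 9·1.
Output[0,1]: The receptive field on the input at this output position is [6 9 5 / 8 9 5 / 3 9 8]. Elementwise product with the kernel and sum: 6·3 + 9·3 + 5·1 + 9·2 + 5·-1 + 3·1 + 9·3 + 8·1.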